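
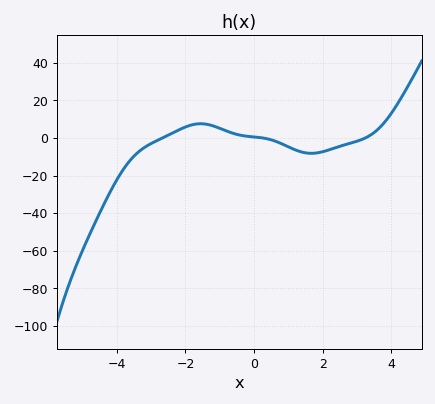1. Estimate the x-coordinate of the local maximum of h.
-1.6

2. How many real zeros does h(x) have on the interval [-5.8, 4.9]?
3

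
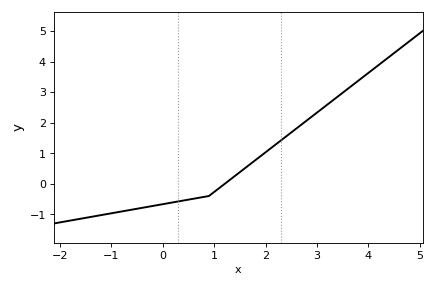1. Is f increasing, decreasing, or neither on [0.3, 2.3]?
increasing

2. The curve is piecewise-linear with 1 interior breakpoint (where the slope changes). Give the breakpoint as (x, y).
(0.9, -0.4)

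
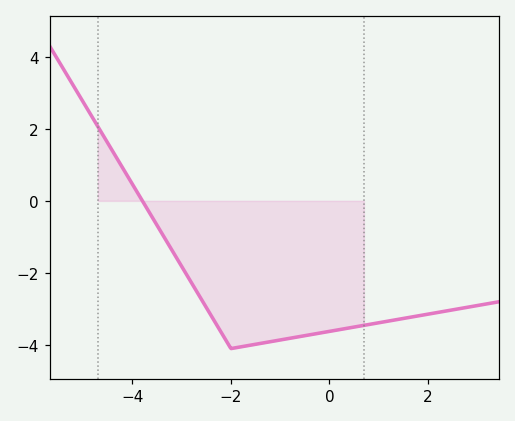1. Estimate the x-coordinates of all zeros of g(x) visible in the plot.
-3.8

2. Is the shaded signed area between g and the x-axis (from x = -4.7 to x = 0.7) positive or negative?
negative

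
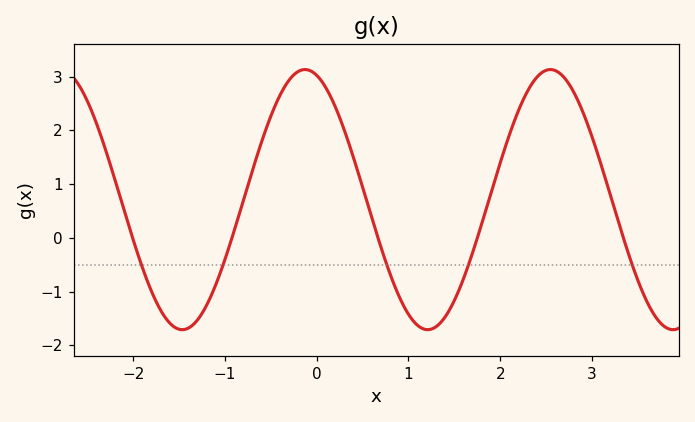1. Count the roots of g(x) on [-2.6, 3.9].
5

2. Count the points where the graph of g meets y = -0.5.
5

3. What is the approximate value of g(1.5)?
-1.17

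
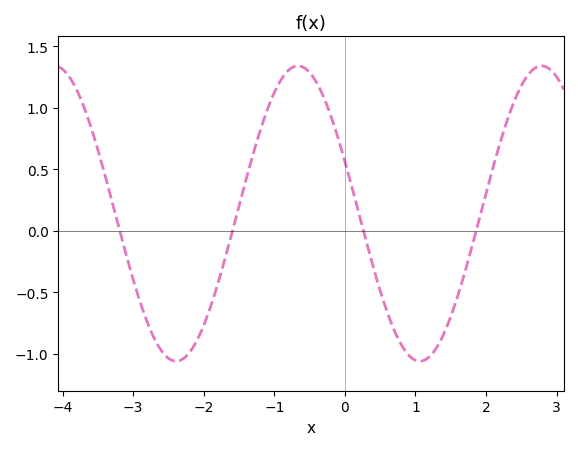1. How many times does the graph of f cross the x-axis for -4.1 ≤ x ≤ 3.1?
4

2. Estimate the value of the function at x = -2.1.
-0.9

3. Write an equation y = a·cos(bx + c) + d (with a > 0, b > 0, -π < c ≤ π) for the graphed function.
y = 1.2cos(1.8x + 1.2) + 0.14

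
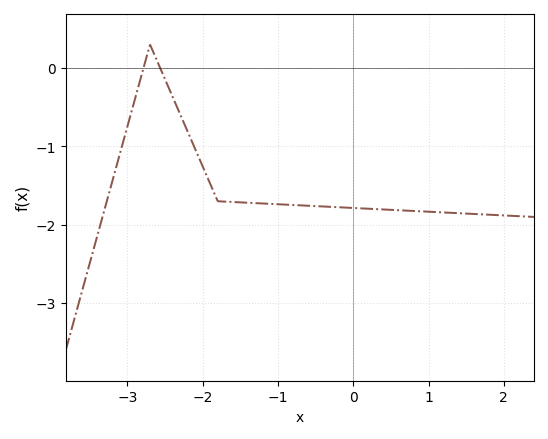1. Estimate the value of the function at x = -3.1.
-1.09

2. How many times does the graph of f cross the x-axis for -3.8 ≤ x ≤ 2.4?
2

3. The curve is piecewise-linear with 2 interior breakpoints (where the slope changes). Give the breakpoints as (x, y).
(-2.7, 0.3); (-1.8, -1.7)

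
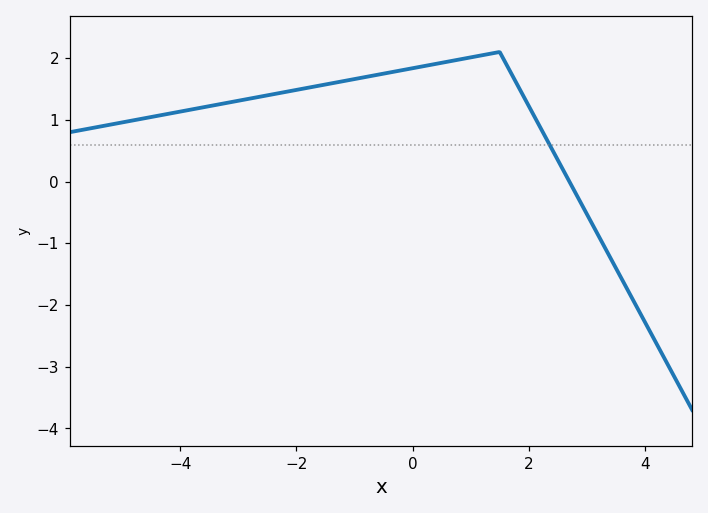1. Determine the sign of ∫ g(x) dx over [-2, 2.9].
positive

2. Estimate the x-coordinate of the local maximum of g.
1.5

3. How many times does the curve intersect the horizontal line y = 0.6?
1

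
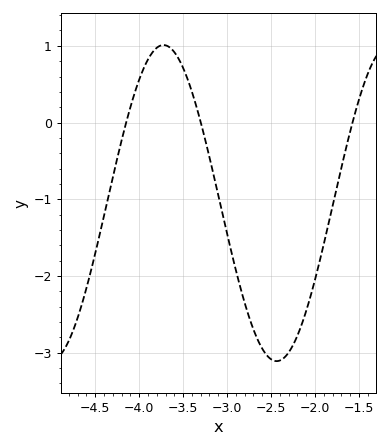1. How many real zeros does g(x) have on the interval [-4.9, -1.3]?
3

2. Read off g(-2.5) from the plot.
-3.1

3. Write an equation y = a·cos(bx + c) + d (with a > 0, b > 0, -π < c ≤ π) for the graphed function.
y = 2.06cos(2.4x + 2.8) - 1.05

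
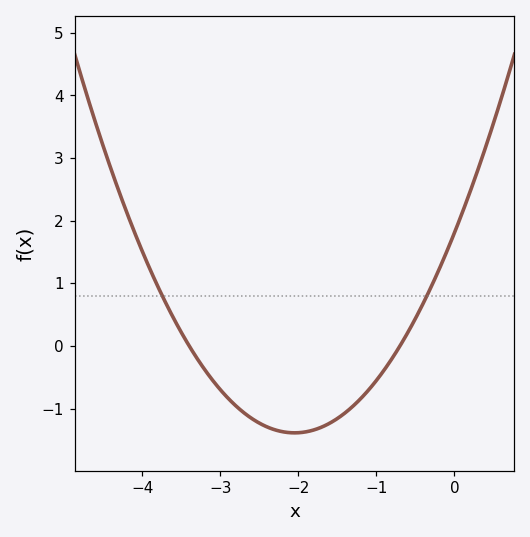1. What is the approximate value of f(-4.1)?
1.81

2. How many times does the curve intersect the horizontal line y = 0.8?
2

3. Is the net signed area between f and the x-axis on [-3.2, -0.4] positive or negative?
negative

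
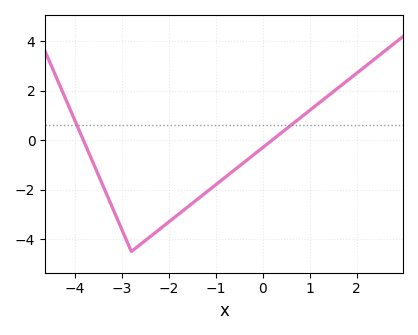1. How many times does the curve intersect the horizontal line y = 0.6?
2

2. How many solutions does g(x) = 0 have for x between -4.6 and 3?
2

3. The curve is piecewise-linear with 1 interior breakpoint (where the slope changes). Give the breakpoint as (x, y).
(-2.8, -4.5)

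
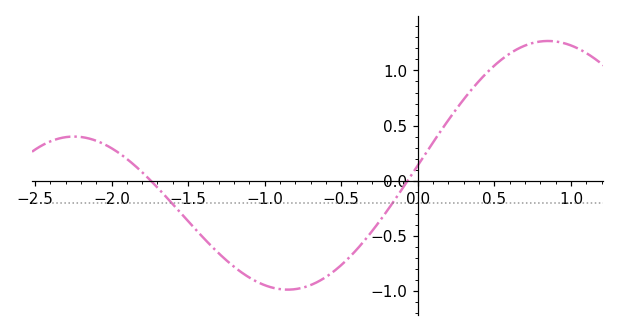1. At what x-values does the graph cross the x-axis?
-1.75, -0.05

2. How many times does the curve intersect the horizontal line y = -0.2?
2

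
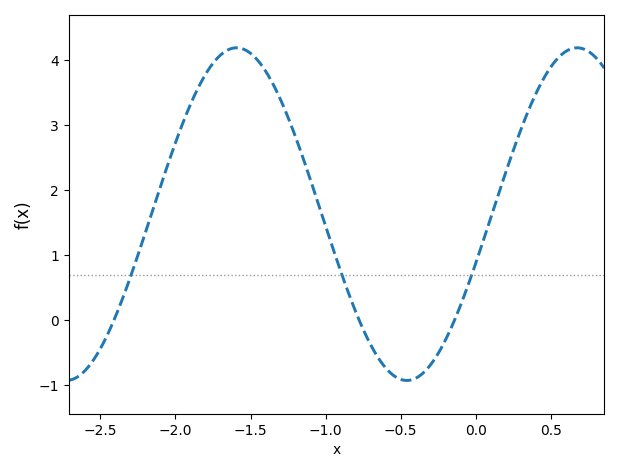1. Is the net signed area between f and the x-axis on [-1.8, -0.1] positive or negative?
positive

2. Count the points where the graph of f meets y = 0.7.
3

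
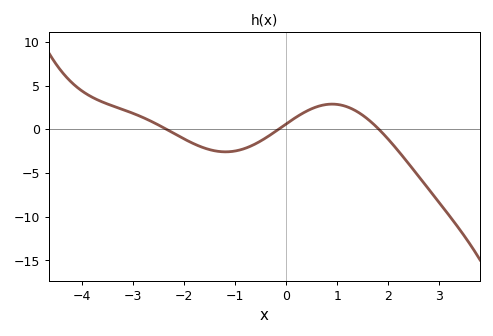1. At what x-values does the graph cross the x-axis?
-2.35, -0.149, 1.82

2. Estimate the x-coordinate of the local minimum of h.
-1.19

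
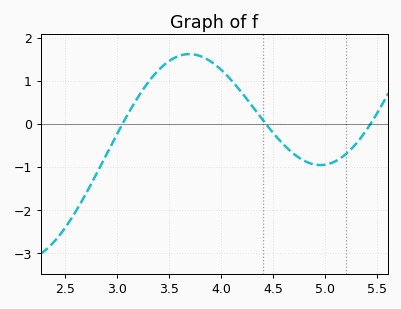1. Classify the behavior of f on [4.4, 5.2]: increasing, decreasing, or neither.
neither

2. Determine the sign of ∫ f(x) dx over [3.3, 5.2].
positive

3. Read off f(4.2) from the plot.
0.712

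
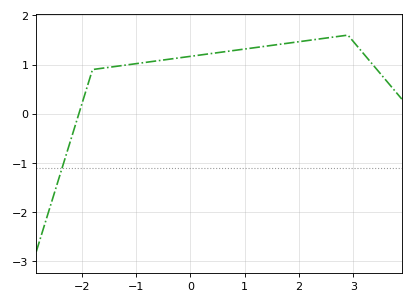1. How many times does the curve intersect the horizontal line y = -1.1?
1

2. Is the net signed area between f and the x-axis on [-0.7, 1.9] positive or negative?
positive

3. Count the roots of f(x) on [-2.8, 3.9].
1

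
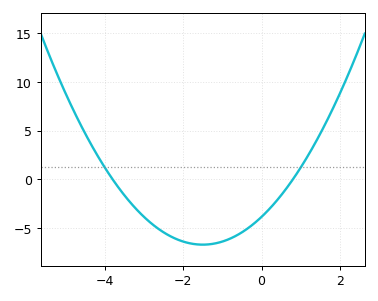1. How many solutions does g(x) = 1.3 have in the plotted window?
2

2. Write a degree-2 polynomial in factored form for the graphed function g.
y = 1.27(x + 3.8)(x - 0.8)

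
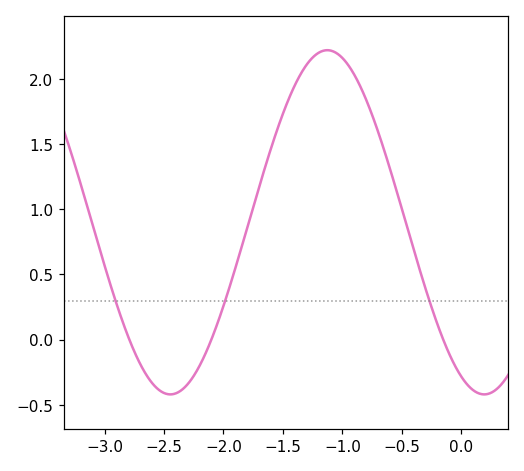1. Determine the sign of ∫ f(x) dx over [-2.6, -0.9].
positive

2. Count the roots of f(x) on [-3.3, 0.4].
3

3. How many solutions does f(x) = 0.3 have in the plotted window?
3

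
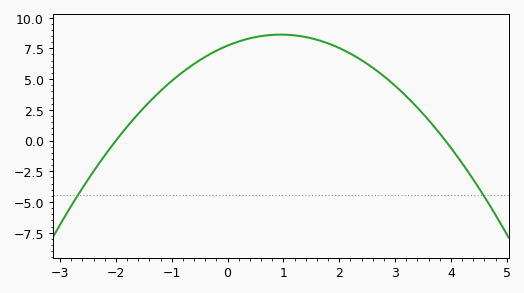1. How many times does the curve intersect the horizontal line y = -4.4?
2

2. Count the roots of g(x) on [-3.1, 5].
2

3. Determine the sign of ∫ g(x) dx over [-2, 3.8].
positive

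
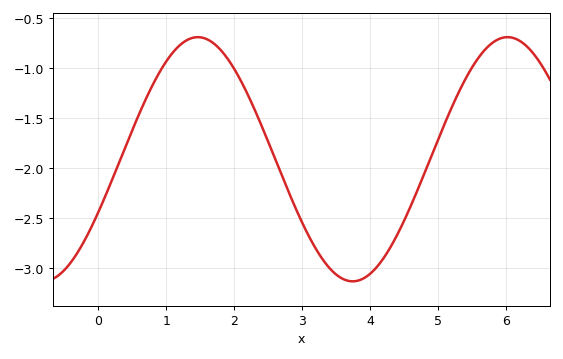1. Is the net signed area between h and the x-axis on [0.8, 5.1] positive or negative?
negative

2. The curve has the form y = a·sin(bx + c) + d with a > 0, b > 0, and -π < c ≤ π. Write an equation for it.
y = 1.22sin(1.38x - 0.45) - 1.91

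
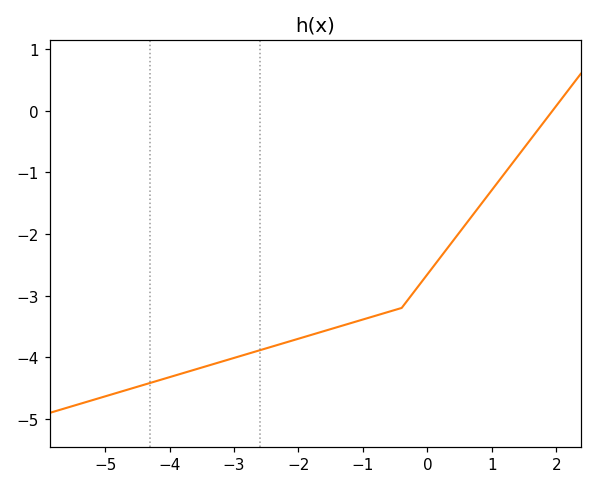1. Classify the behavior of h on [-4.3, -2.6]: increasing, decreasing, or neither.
increasing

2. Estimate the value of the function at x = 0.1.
-2.52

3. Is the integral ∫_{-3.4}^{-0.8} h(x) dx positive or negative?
negative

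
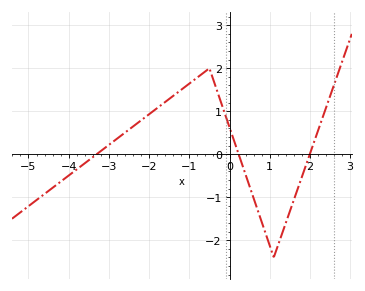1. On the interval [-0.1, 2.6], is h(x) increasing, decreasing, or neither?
neither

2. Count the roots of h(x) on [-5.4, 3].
3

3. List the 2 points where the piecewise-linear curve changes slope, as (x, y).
(-0.5, 2); (1.1, -2.4)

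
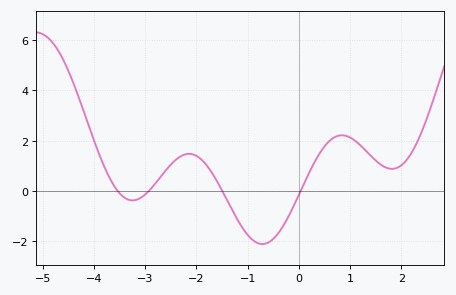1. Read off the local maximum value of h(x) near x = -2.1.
1.4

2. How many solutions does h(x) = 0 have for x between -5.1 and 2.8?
4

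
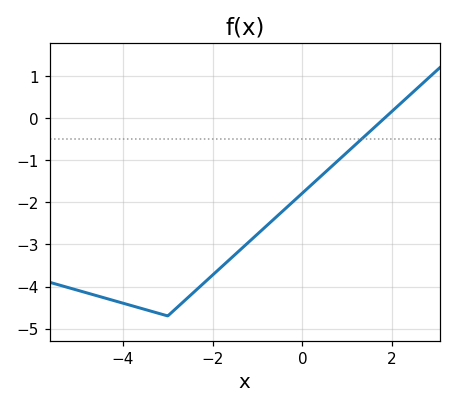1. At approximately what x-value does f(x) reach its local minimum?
-3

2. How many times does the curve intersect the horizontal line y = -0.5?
1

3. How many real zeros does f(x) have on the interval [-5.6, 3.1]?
1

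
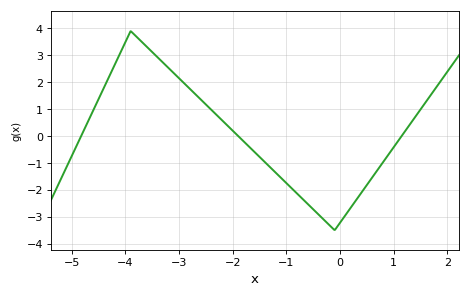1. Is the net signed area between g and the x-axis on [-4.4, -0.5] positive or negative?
positive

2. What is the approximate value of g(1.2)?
0.1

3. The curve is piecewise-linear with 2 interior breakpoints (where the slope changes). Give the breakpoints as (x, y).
(-3.9, 3.9); (-0.1, -3.5)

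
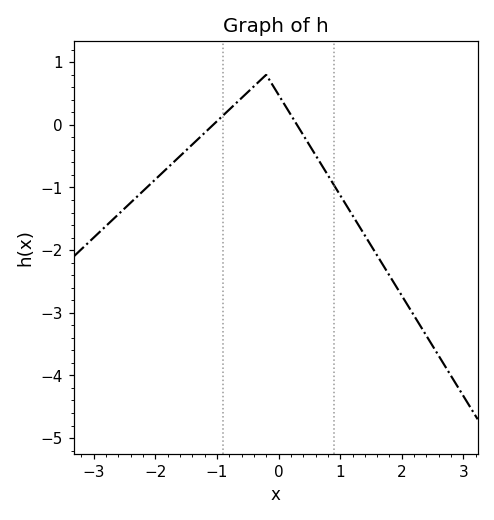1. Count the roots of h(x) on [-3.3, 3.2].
2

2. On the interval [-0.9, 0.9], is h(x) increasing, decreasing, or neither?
neither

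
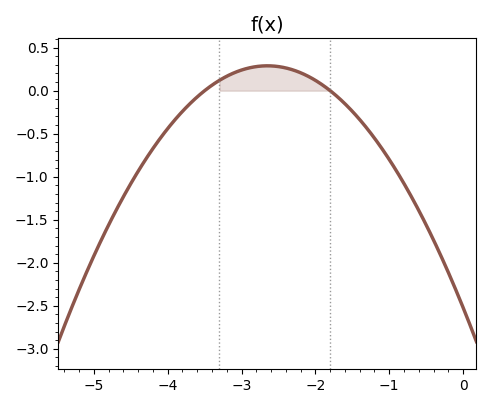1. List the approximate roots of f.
-3.5, -1.8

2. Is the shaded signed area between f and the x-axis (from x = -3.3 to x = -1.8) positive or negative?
positive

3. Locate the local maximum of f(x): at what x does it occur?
-2.7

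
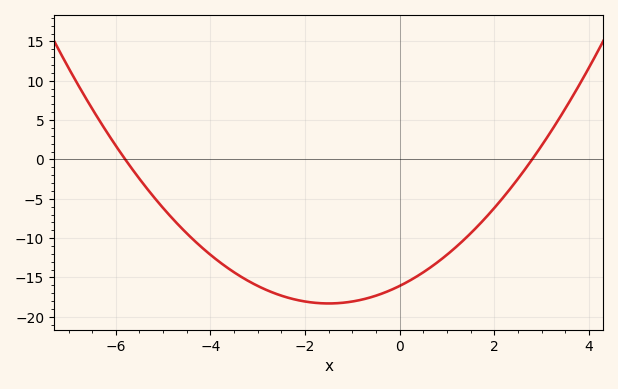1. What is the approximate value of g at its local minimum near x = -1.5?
-18.3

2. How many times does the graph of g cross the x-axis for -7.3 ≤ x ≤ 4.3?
2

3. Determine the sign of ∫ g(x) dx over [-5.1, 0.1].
negative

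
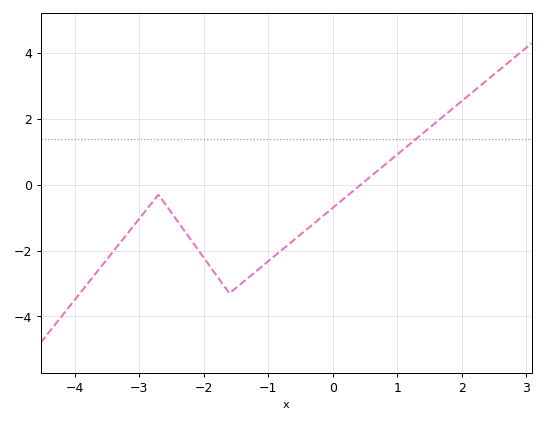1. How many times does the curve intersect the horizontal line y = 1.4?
1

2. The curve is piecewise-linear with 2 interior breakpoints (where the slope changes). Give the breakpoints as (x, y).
(-2.7, -0.3); (-1.6, -3.3)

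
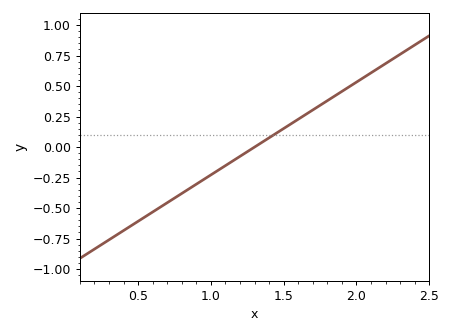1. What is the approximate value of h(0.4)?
-0.684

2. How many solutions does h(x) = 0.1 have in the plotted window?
1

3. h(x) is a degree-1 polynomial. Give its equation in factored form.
y = 0.76(x - 1.3)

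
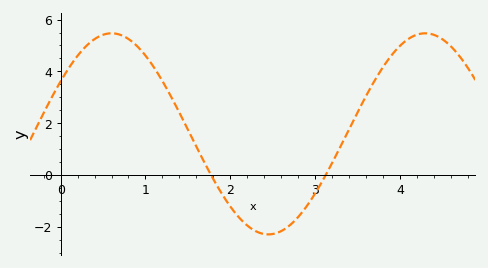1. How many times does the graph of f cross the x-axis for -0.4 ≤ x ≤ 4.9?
2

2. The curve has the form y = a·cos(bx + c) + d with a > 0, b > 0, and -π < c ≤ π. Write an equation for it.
y = 3.88cos(1.7x - 1.02) + 1.59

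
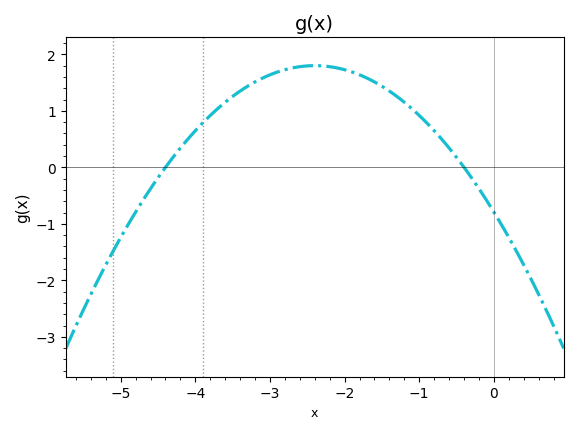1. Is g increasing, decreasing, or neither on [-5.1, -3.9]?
increasing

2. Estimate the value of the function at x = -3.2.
1.5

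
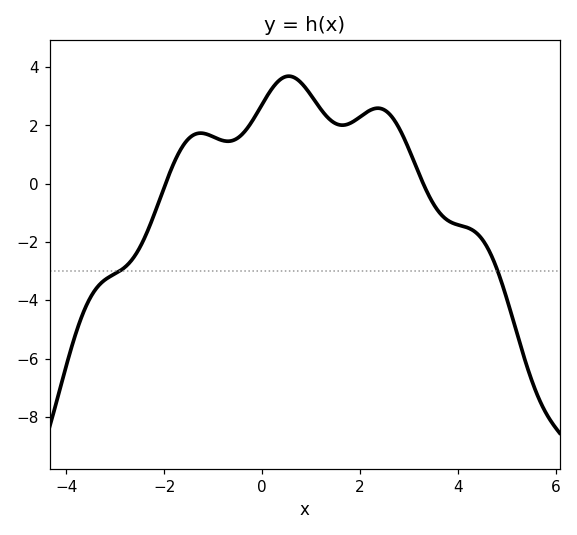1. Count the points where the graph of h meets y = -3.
2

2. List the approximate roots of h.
-1.97, 3.29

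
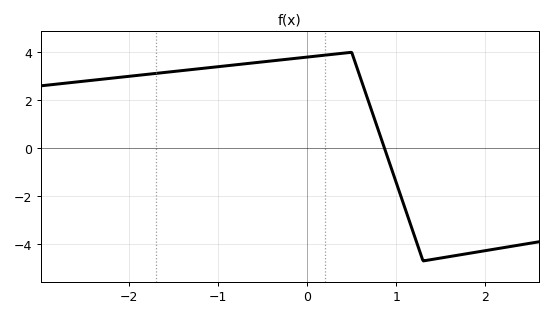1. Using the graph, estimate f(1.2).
-3.6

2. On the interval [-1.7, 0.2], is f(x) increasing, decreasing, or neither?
increasing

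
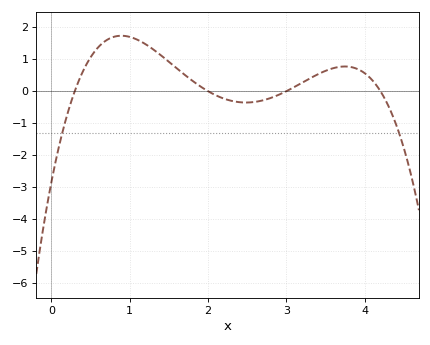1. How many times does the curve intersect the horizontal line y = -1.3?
2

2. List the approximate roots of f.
0.3, 2, 3, 4.2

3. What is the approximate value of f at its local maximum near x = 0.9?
1.7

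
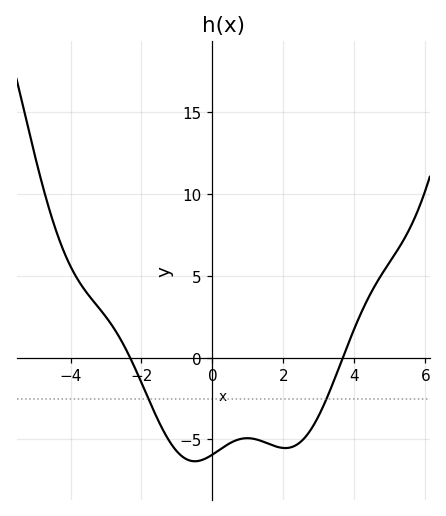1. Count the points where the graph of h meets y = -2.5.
2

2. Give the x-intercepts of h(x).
-2.4, 3.6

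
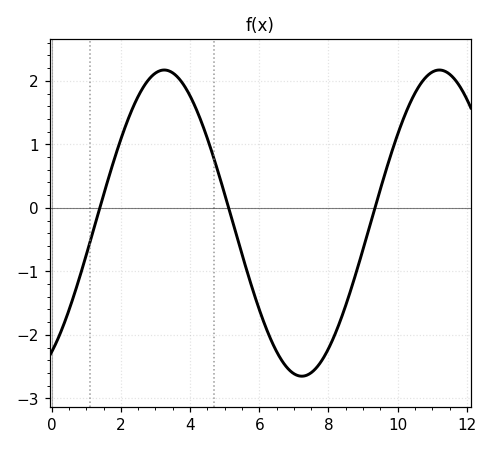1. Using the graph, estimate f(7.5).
-2.6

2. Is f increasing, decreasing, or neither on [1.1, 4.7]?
neither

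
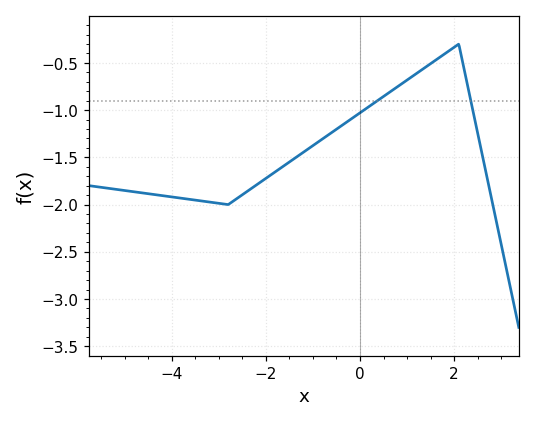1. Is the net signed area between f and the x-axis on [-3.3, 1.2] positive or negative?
negative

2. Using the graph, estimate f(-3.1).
-2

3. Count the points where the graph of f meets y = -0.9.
2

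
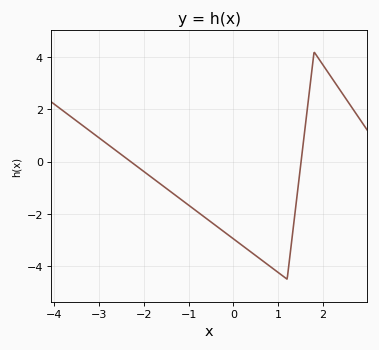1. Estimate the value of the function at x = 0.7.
-3.86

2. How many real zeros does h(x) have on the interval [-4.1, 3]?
2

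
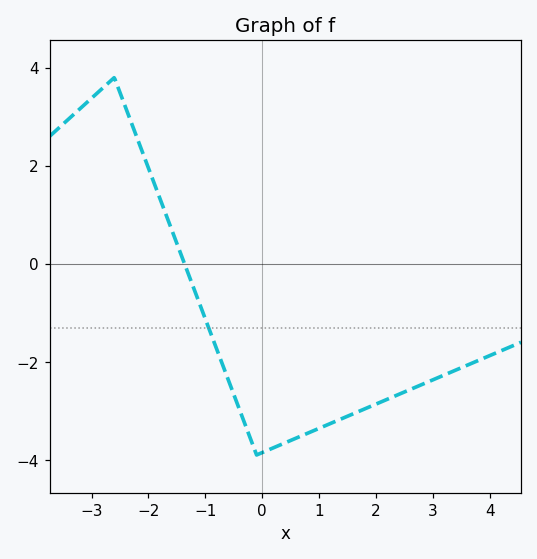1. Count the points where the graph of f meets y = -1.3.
1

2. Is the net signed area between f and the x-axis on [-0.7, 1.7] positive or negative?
negative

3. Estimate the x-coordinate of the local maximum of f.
-2.6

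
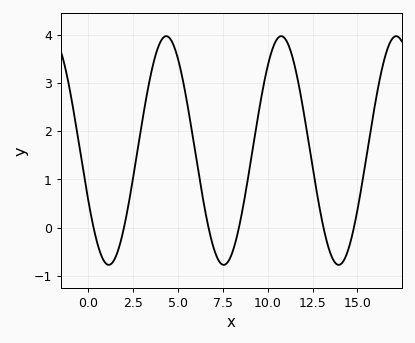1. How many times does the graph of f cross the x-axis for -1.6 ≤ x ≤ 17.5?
6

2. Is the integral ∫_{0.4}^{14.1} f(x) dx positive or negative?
positive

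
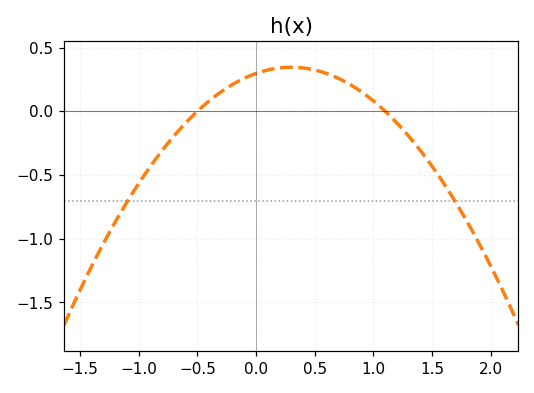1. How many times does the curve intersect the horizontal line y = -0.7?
2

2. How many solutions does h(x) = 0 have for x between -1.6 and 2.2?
2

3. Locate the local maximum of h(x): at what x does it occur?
0.3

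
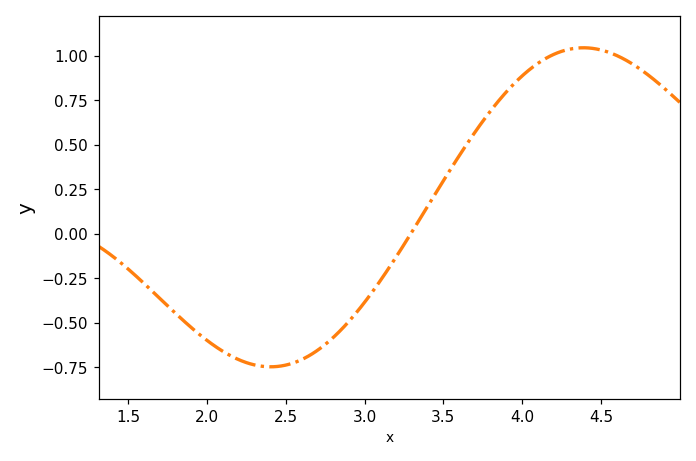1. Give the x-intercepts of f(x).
3.29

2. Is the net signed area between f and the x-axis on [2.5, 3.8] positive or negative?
negative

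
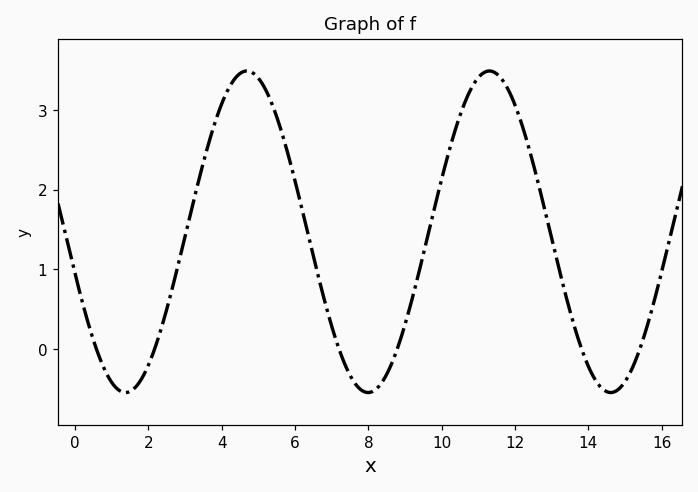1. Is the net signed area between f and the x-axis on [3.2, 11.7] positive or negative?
positive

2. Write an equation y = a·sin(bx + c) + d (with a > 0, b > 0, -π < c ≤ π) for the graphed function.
y = 2.02sin(0.95x - 2.9) + 1.47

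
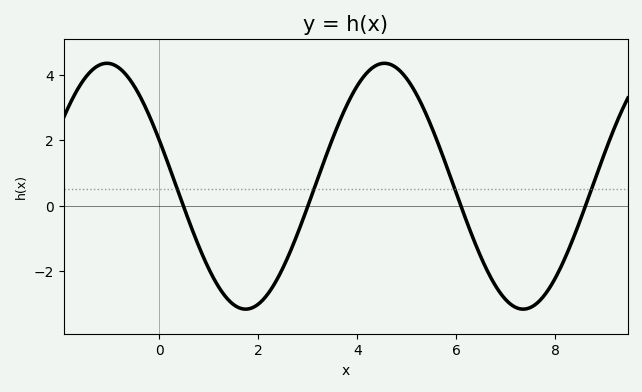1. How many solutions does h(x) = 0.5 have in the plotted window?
4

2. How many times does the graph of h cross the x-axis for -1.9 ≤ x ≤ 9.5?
4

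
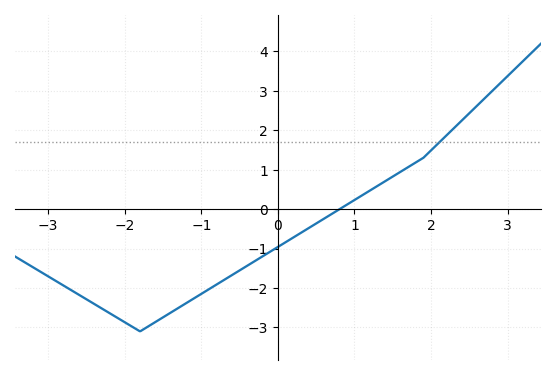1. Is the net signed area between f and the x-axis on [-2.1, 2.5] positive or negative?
negative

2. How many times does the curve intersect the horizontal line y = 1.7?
1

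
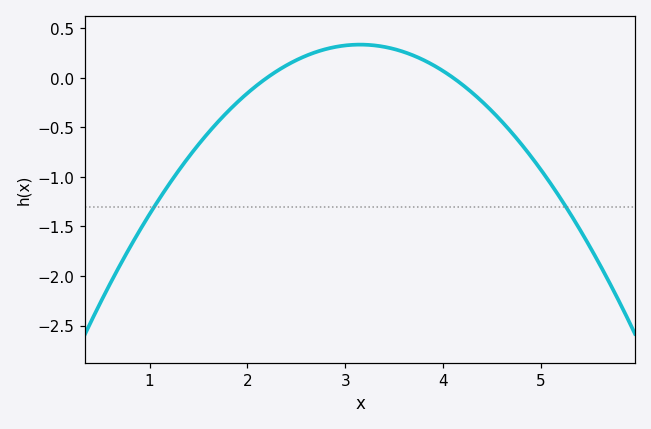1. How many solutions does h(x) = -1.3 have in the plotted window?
2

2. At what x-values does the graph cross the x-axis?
2.2, 4.1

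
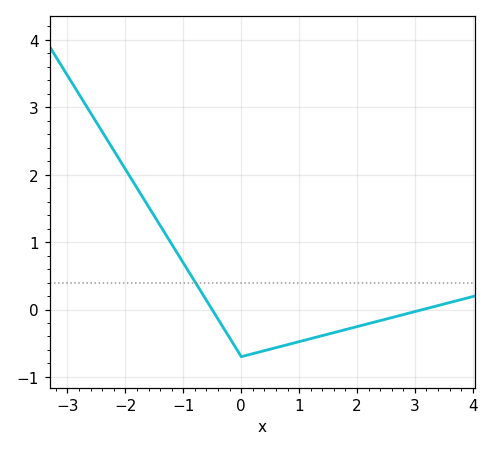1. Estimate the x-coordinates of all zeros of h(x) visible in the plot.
-0.5, 3.1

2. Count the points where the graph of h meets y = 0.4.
1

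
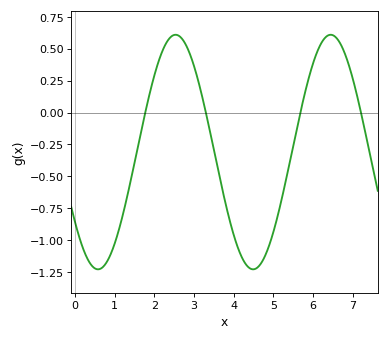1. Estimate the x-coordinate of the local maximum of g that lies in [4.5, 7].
6.44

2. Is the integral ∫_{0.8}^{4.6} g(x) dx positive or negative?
negative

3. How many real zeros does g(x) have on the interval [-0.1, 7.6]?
4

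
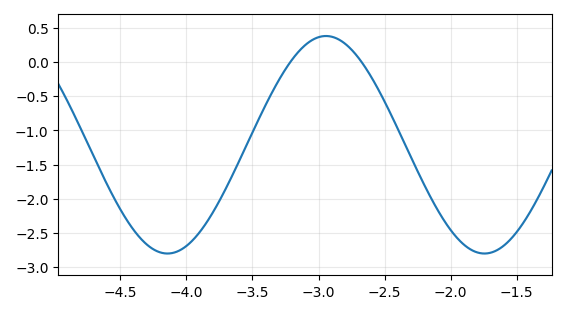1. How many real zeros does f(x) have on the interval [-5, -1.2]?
2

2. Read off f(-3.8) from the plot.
-2.2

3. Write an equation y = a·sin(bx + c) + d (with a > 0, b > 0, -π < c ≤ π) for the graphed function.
y = 1.59sin(2.6x + 3) - 1.21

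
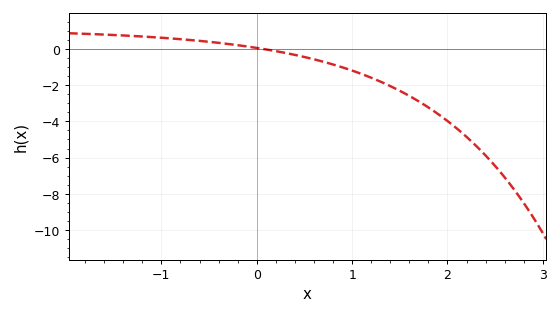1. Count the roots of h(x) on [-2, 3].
1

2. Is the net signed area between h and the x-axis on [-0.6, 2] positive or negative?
negative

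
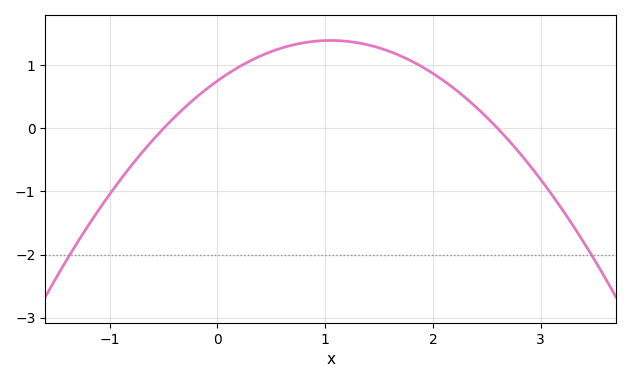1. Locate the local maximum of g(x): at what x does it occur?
1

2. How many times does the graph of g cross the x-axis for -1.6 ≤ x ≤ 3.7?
2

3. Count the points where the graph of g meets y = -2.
2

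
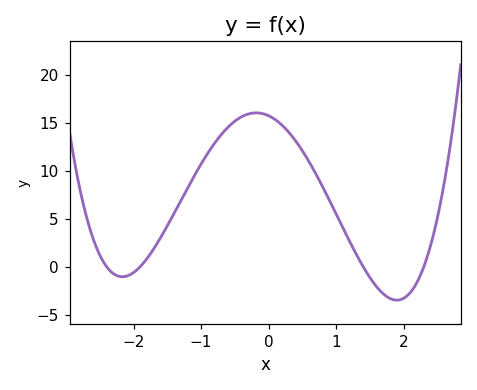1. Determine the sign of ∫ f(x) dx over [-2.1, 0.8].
positive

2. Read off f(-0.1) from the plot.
15.9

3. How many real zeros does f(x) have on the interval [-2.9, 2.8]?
4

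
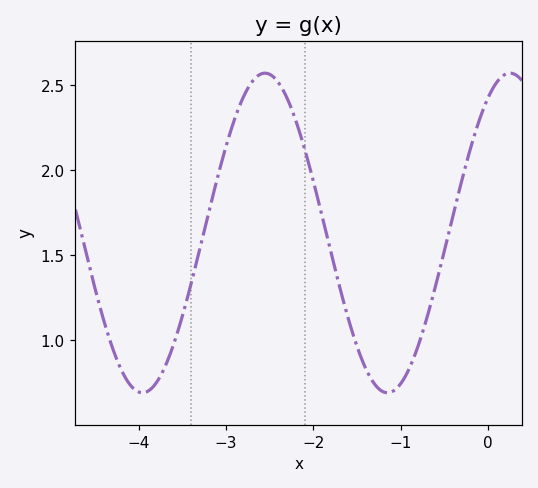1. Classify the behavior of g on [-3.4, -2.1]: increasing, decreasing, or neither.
neither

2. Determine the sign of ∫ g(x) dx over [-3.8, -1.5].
positive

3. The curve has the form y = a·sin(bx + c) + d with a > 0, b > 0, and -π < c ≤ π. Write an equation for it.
y = 0.94sin(2.2x + 1) + 1.63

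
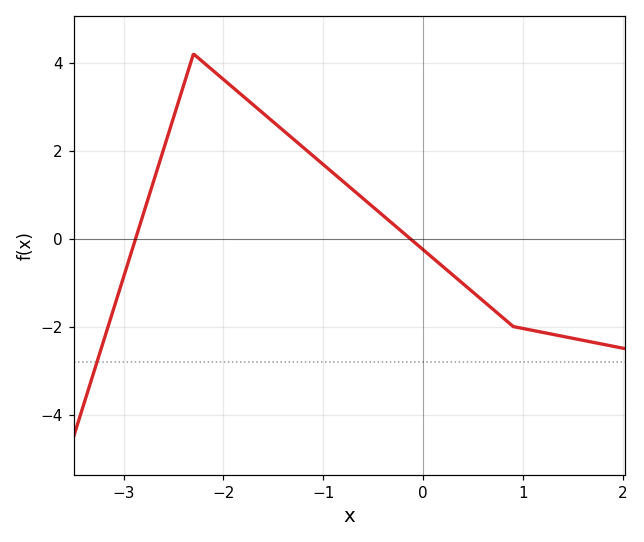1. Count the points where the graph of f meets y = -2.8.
1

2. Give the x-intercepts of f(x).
-2.9, -0.1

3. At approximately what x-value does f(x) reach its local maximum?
-2.3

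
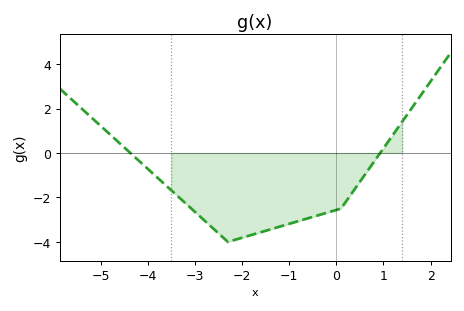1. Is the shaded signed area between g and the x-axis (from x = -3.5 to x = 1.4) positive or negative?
negative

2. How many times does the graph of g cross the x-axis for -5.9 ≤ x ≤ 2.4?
2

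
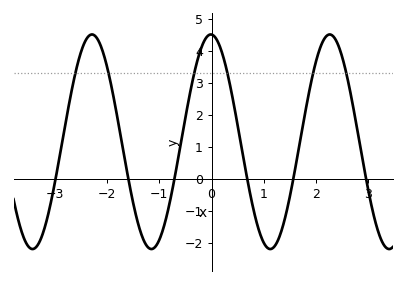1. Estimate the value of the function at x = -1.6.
0.1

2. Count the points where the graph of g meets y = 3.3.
6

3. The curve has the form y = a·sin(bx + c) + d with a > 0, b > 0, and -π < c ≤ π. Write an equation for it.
y = 3.35sin(2.8x + 1.6) + 1.16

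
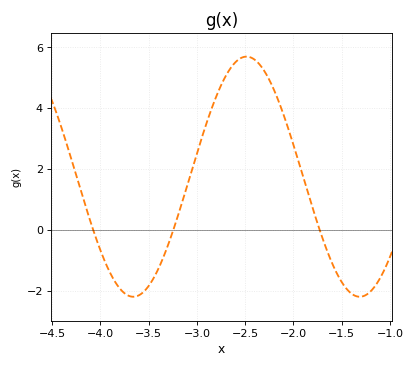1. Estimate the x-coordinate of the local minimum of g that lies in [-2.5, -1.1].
-1.3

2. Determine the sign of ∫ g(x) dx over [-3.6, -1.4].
positive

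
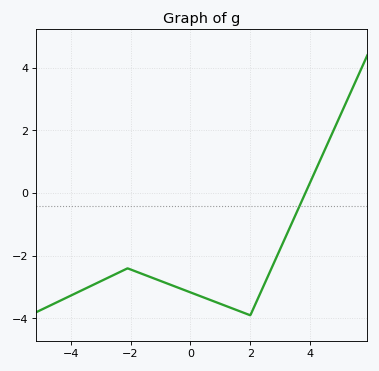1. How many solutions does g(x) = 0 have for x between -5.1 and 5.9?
1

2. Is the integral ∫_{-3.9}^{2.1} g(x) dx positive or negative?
negative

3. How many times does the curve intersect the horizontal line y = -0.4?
1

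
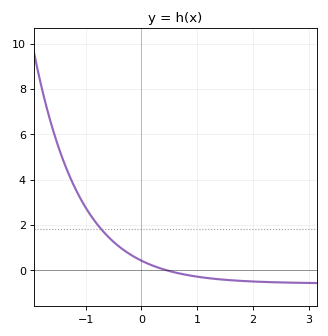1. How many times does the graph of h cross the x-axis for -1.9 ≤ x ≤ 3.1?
1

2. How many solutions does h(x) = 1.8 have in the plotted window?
1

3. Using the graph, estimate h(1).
-0.286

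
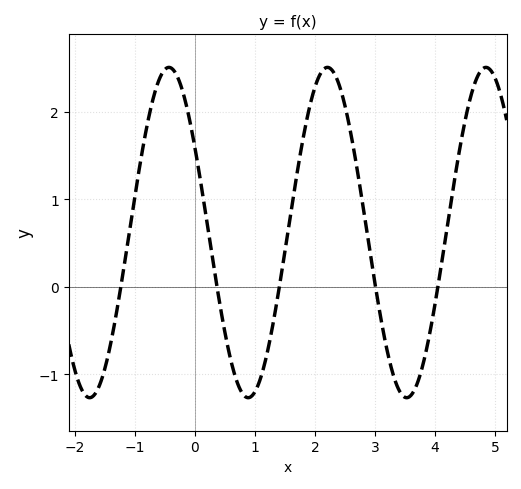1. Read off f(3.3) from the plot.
-1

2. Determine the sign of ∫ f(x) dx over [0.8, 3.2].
positive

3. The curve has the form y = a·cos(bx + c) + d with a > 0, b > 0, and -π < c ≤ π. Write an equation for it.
y = 1.89cos(2.4x + 1) + 0.62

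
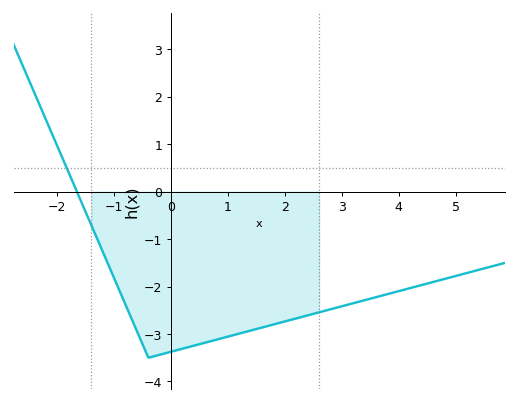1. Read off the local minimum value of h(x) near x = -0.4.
-3.5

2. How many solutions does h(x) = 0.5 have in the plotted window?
1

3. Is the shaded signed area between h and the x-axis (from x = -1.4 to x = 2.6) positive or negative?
negative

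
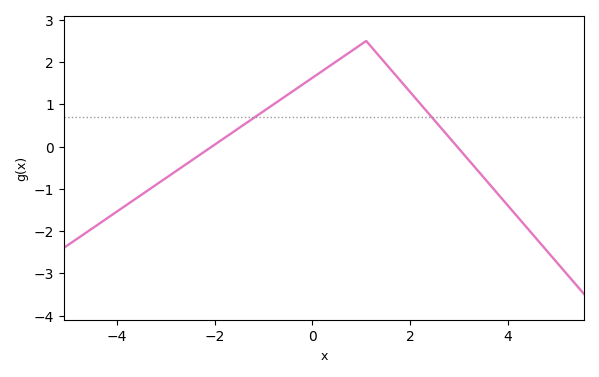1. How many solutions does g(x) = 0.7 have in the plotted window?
2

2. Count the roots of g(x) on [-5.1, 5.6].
2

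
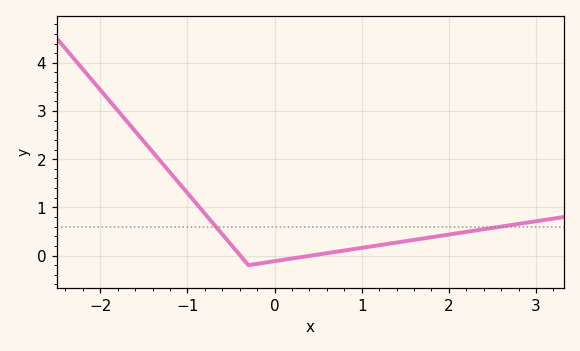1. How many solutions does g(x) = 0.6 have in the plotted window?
2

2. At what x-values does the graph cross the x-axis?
-0.4, 0.4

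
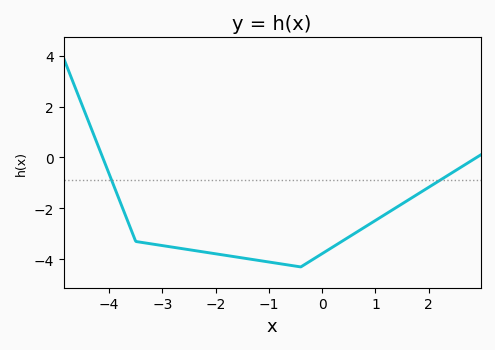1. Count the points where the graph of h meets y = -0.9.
2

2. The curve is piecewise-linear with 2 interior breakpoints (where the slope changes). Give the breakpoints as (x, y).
(-3.5, -3.3); (-0.4, -4.3)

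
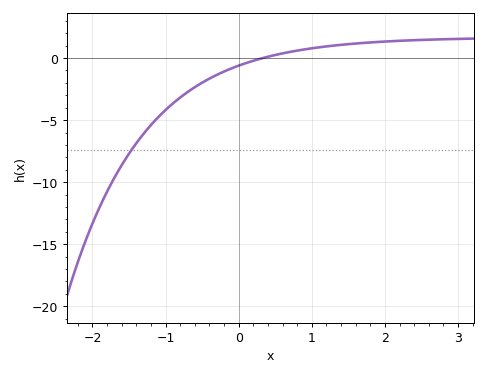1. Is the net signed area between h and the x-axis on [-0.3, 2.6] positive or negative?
positive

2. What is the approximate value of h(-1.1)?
-4.76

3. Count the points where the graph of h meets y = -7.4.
1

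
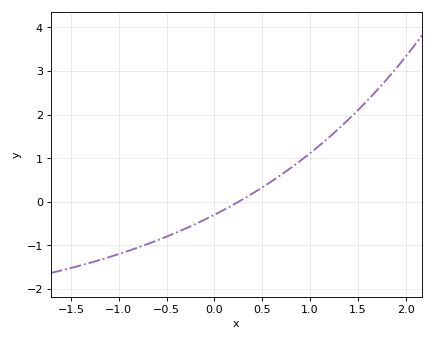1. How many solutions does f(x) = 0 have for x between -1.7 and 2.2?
1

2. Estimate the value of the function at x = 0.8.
0.779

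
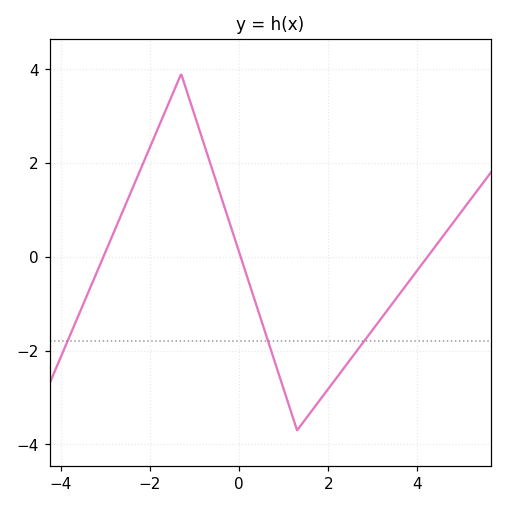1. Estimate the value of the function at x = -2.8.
0.546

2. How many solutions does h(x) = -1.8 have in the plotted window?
3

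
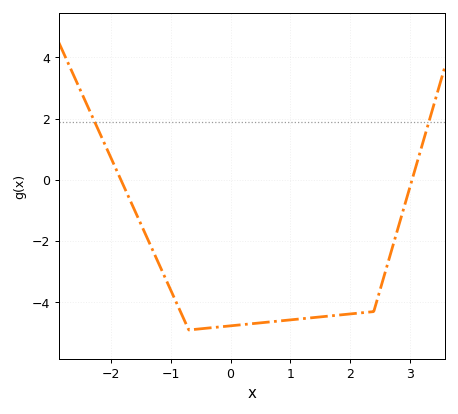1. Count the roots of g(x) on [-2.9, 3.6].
2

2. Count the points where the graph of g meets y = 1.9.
2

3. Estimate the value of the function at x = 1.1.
-4.6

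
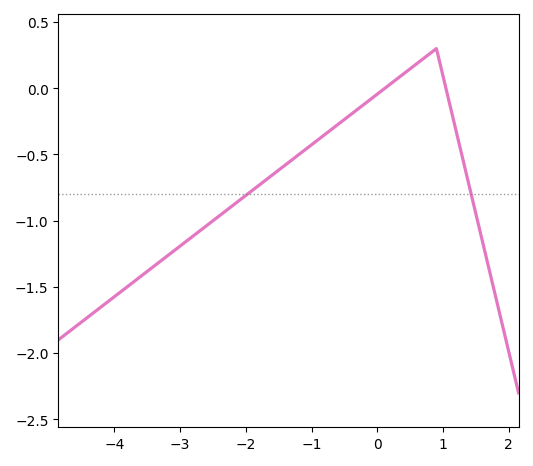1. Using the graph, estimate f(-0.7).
-0.3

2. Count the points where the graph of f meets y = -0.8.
2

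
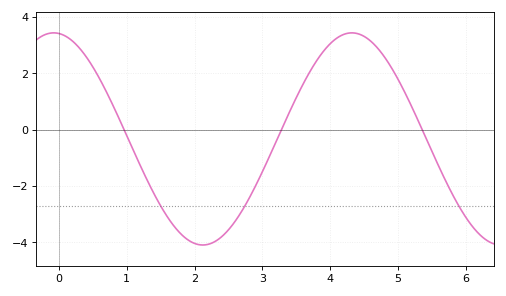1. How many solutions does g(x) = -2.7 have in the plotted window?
3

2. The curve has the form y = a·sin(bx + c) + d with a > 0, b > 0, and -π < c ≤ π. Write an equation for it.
y = 3.76sin(1.43x + 1.68) - 0.33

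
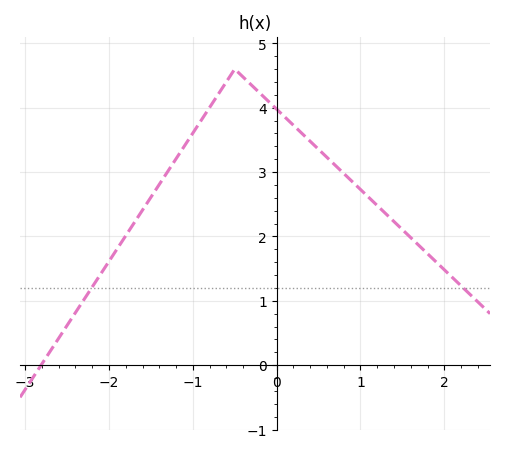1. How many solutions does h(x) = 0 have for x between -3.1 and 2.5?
1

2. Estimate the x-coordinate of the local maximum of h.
-0.5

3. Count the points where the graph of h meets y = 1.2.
2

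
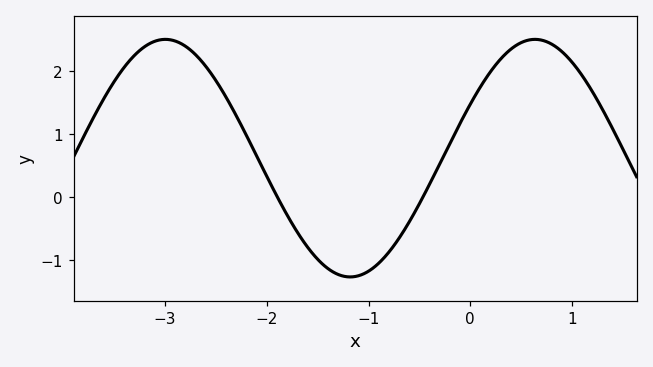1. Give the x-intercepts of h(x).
-1.9, -0.466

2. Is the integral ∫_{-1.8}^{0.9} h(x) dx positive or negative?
positive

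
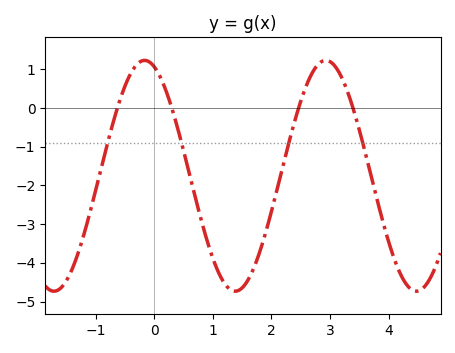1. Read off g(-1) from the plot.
-2.1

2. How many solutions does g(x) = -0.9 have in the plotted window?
4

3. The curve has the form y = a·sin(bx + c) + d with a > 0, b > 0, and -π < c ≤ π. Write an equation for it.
y = 2.98sin(2x + 1.9) - 1.75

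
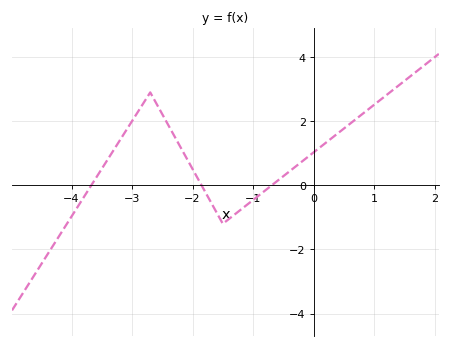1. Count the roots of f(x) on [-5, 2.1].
3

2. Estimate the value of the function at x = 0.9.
2.36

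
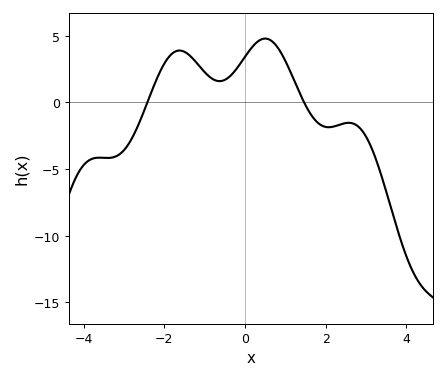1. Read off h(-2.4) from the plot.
0.17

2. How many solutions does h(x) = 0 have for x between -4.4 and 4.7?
2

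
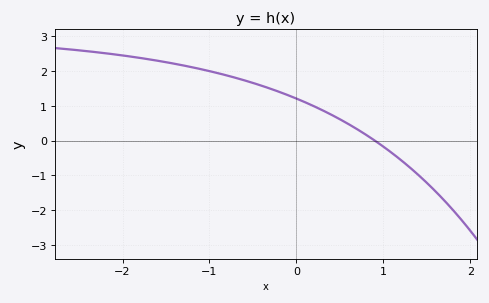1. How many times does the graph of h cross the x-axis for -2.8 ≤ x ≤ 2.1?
1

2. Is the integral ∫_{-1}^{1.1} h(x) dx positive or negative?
positive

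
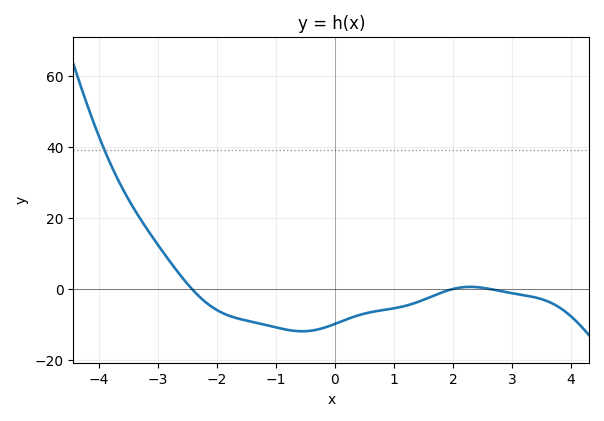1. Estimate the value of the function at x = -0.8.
-12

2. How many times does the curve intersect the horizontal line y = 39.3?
1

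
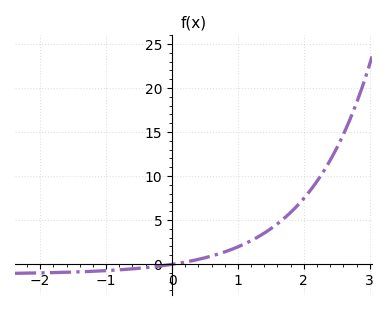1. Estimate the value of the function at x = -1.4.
-1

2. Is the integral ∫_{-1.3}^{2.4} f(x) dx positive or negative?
positive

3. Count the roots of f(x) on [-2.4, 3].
1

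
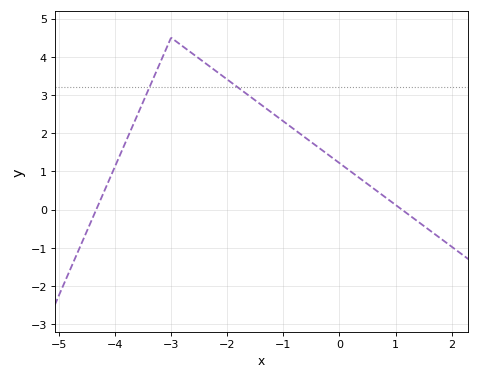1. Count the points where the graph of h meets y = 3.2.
2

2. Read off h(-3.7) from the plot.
2.1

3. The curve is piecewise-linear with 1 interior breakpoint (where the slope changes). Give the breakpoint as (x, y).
(-3, 4.5)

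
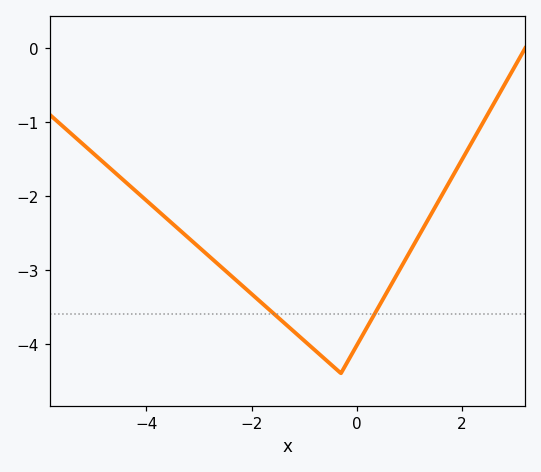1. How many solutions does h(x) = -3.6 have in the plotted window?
2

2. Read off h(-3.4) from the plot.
-2.44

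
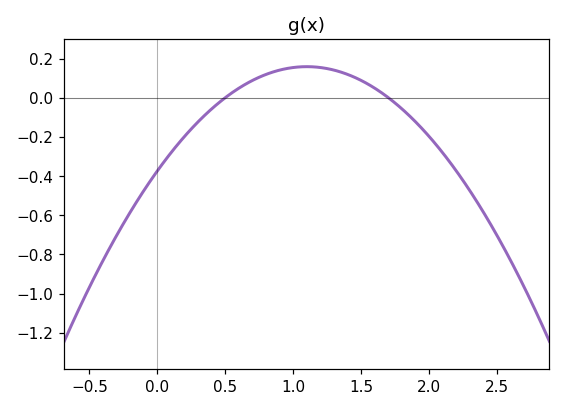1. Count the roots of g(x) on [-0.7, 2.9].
2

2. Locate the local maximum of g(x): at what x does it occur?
1.1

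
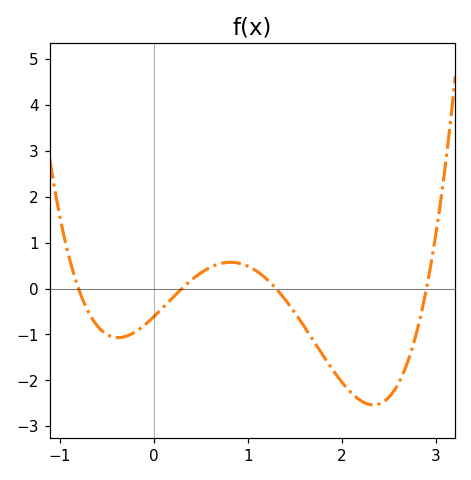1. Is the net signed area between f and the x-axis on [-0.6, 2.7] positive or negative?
negative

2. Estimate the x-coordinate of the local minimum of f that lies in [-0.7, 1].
-0.38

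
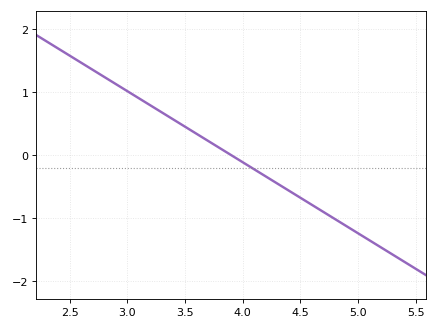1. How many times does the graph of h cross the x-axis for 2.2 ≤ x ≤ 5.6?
1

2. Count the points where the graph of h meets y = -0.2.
1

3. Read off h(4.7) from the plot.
-0.904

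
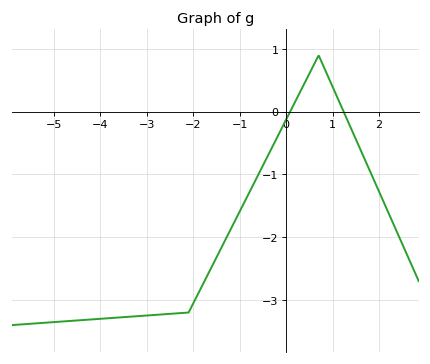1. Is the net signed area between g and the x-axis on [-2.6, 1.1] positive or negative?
negative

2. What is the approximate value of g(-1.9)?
-2.91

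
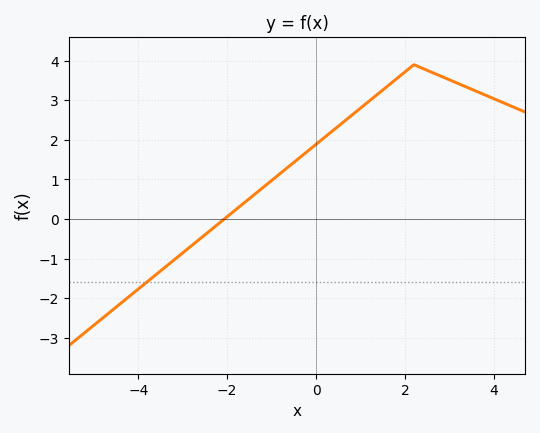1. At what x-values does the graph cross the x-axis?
-2.07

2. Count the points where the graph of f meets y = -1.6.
1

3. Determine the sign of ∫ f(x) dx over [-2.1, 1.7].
positive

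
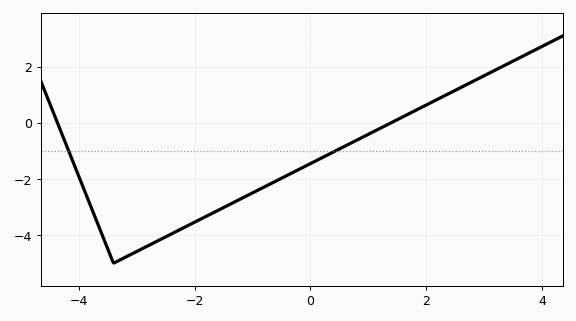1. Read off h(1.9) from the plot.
0.525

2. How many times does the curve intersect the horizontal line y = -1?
2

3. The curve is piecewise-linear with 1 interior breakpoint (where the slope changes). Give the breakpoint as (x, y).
(-3.4, -5)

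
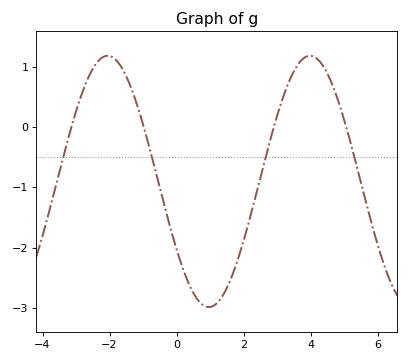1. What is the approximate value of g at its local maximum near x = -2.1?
1.18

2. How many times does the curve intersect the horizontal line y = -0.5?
4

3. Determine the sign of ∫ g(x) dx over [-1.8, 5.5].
negative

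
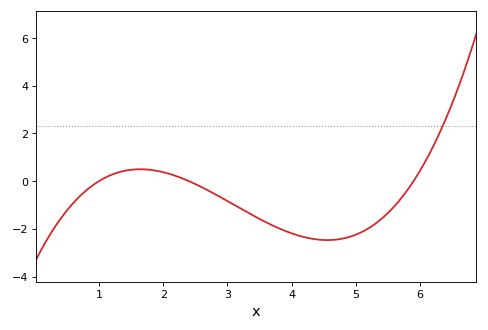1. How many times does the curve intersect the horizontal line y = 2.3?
1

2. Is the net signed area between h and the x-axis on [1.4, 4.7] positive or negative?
negative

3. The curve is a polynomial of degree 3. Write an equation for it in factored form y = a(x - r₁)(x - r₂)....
y = 0.24(x - 1)(x - 2.4)(x - 5.9)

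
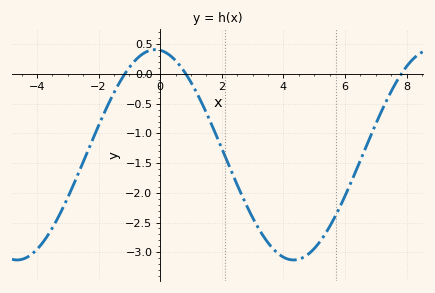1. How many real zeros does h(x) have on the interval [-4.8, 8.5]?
3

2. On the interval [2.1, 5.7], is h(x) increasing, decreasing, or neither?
neither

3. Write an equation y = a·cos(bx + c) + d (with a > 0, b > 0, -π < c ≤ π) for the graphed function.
y = 1.77cos(0.7x + 0.11) - 1.36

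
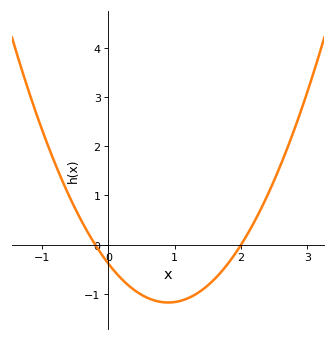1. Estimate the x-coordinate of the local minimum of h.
0.9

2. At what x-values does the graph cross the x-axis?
-0.2, 2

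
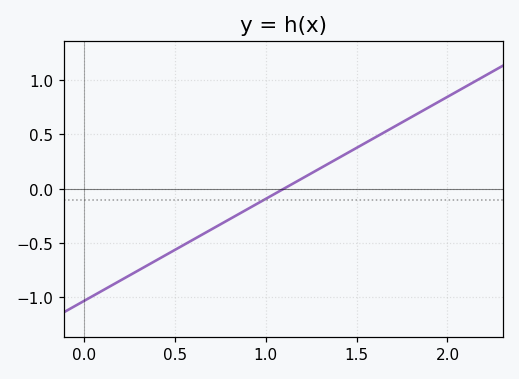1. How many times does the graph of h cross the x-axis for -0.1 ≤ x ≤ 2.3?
1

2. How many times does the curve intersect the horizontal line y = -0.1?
1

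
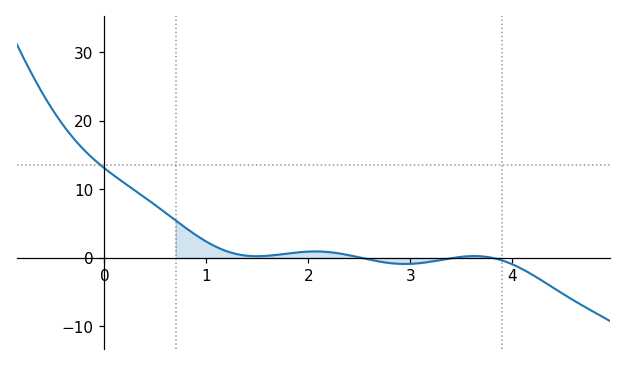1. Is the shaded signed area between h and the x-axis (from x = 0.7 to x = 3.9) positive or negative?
positive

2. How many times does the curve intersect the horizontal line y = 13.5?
1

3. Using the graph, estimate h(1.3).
1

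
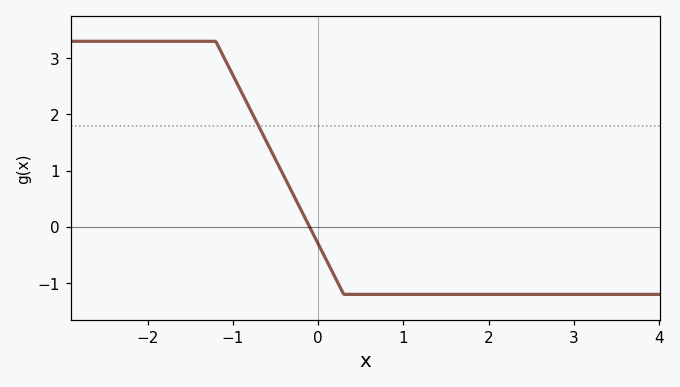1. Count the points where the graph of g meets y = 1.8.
1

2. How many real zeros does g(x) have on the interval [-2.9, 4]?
1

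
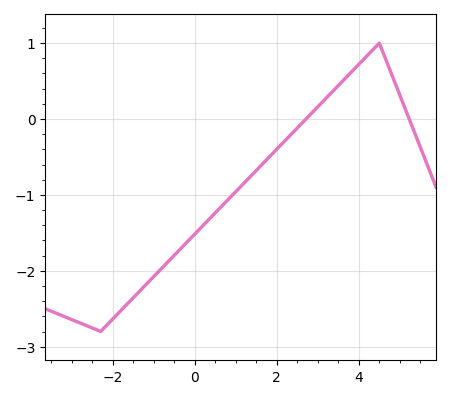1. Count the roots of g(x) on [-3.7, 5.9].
2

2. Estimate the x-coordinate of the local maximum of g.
4.5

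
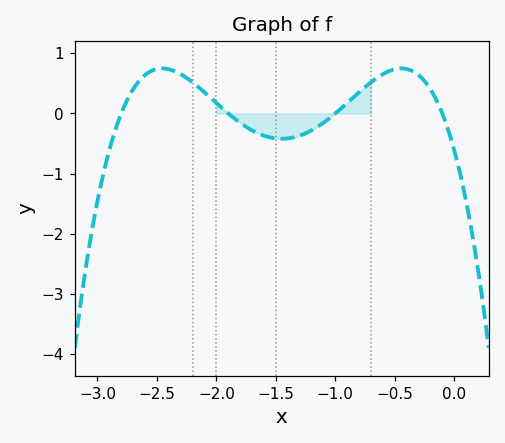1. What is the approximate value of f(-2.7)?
0.403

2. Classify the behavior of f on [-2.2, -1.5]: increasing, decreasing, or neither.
decreasing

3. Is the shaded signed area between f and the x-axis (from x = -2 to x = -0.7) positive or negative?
negative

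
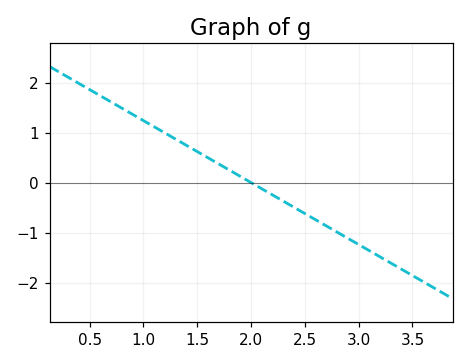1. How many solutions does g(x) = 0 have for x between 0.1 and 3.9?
1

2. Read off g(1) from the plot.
1.24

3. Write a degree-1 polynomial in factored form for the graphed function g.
y = -1.24(x - 2)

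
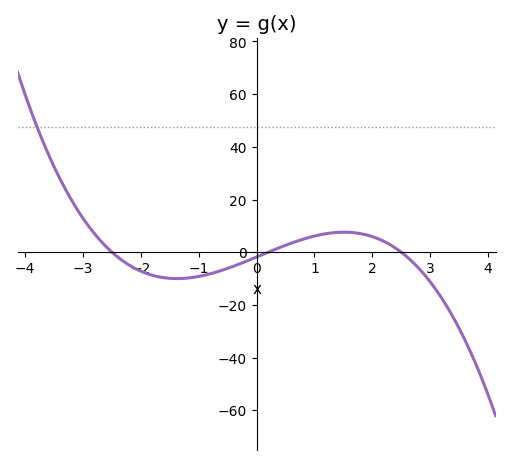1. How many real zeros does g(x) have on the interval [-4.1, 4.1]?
3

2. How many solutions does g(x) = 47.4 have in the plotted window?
1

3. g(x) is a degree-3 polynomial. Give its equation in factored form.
y = -1.46(x + 2.5)(x - 0.2)(x - 2.5)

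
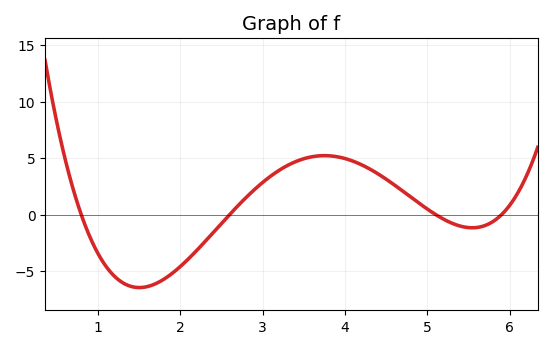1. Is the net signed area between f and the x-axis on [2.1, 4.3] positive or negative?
positive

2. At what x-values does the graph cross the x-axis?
0.8, 2.6, 5.1, 5.9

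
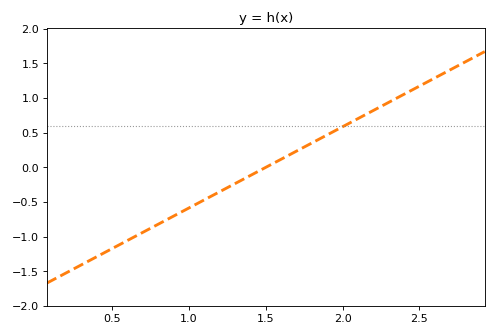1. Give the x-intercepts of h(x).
1.5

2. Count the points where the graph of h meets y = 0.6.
1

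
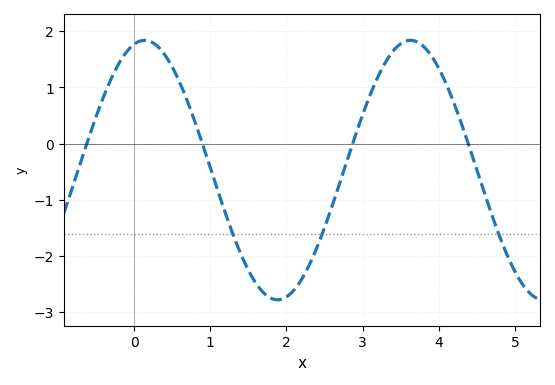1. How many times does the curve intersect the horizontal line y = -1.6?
3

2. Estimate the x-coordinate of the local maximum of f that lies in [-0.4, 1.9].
0.1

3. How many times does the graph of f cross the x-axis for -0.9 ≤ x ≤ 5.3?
4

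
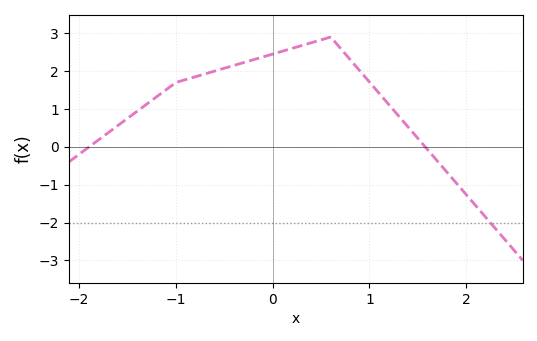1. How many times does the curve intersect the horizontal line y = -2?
1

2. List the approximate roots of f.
-1.9, 1.58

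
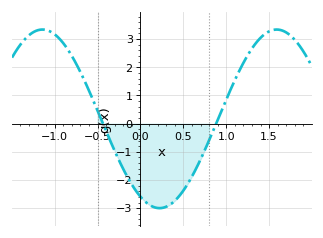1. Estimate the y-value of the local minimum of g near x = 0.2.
-3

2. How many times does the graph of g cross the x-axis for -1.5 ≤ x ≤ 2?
2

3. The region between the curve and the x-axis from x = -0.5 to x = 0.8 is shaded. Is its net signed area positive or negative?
negative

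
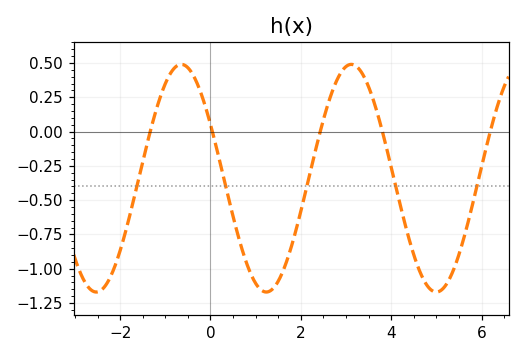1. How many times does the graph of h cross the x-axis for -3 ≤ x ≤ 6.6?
5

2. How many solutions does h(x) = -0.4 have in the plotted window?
5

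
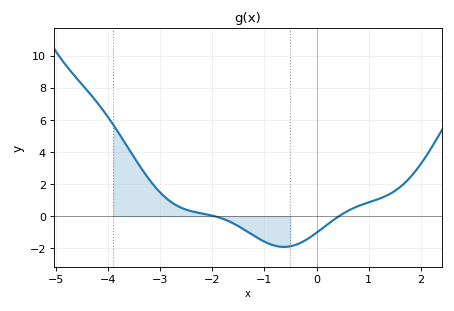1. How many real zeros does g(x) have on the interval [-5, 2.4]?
2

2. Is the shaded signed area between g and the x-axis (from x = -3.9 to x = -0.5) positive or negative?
positive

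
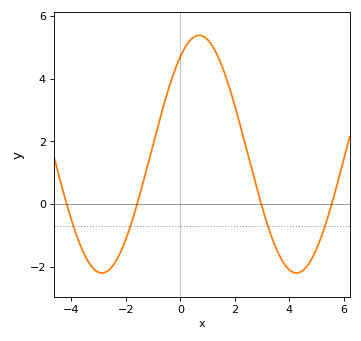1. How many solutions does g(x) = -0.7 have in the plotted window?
4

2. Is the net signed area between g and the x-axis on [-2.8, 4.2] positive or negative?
positive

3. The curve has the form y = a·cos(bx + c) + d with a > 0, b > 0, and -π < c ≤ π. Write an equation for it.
y = 3.79cos(0.88x - 0.61) + 1.59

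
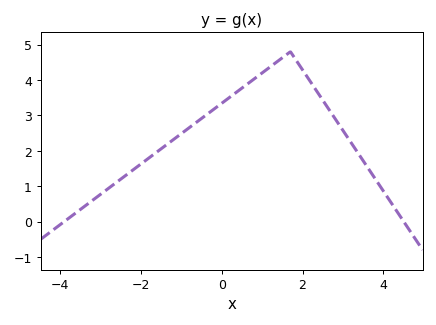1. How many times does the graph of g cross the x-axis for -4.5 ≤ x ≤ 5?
2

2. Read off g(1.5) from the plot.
4.63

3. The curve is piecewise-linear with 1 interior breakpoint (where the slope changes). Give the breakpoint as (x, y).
(1.7, 4.8)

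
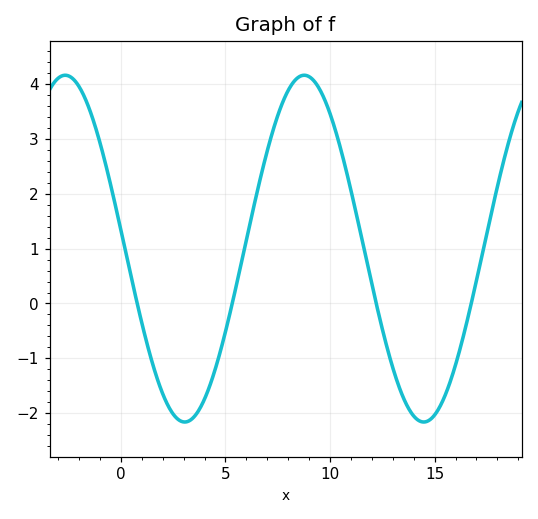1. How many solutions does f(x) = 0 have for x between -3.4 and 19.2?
4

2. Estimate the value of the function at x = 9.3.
4.02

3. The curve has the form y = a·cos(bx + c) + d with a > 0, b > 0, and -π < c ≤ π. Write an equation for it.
y = 3.16cos(0.55x + 1.46) + 1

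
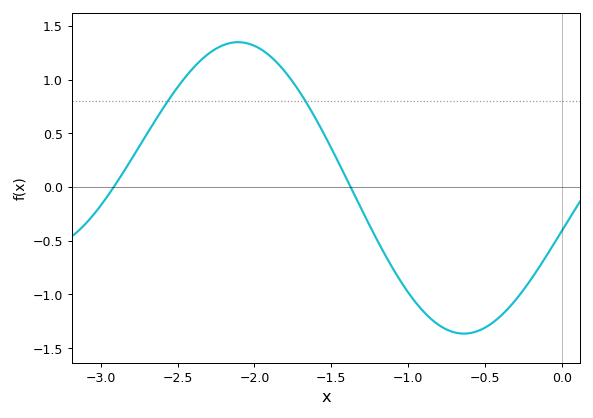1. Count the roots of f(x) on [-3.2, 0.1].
2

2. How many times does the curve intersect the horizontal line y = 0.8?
2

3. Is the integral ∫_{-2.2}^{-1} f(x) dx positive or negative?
positive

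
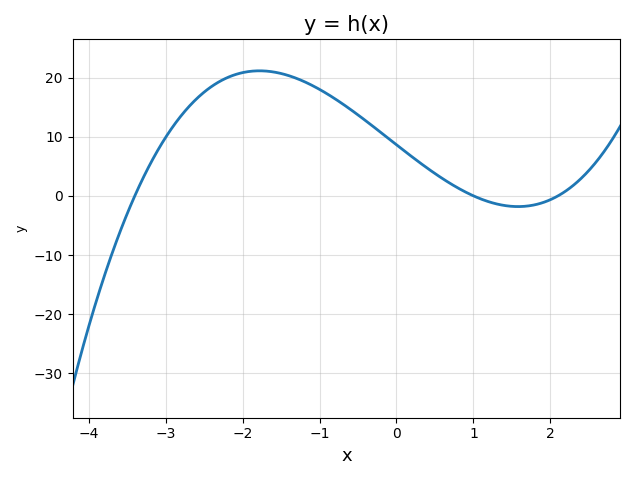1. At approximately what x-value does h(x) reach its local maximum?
-1.78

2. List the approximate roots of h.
-3.4, 1, 2.1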